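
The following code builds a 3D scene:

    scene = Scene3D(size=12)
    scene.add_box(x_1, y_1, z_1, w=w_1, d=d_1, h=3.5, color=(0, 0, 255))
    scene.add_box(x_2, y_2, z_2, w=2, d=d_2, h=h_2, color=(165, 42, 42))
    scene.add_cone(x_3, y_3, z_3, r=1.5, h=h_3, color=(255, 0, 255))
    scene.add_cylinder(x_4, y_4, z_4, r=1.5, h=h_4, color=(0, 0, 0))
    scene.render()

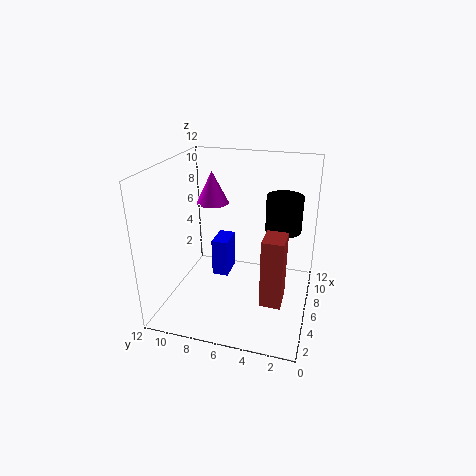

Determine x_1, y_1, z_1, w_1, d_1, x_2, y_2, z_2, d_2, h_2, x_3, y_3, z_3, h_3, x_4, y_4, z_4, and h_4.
x_1 = 7.5, y_1 = 7.5, z_1 = 1, w_1 = 2.5, d_1 = 1.5, x_2 = 1, y_2 = 1.5, z_2 = 3.5, d_2 = 1.5, h_2 = 5, x_3 = 9.5, y_3 = 9.5, z_3 = 7.5, h_3 = 3, x_4 = 7.5, y_4 = 2.5, z_4 = 6.5, h_4 = 3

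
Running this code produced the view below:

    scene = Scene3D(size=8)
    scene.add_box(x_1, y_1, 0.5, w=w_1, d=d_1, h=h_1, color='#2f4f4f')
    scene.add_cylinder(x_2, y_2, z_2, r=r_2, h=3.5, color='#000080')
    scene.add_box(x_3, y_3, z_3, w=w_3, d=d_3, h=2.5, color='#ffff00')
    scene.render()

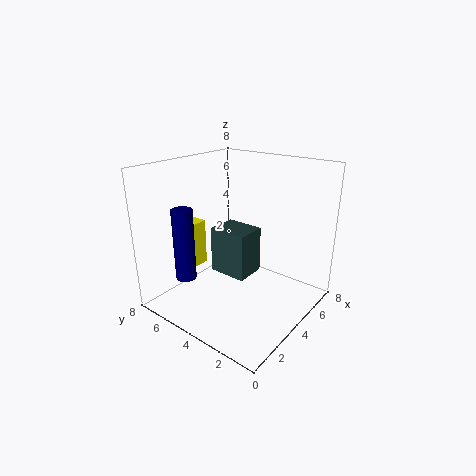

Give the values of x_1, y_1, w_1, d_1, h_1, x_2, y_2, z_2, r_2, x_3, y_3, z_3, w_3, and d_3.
x_1 = 5, y_1 = 4.5, w_1 = 2, d_1 = 2.5, h_1 = 3, x_2 = 0.5, y_2 = 4.5, z_2 = 3, r_2 = 0.5, x_3 = 2, y_3 = 5.5, z_3 = 2.5, w_3 = 1, d_3 = 1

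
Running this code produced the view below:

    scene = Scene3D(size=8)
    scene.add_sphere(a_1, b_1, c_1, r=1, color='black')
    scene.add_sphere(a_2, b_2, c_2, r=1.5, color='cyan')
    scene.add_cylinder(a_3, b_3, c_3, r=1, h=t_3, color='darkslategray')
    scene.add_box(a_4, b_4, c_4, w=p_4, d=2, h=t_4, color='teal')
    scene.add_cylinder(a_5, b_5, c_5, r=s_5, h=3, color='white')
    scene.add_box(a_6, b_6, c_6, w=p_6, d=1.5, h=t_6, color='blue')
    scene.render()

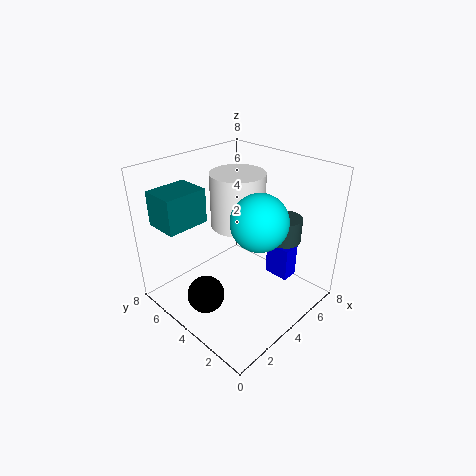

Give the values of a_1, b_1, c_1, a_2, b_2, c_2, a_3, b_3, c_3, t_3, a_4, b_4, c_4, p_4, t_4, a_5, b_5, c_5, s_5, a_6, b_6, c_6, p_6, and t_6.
a_1 = 1.5
b_1 = 4
c_1 = 1.5
a_2 = 4
b_2 = 2.5
c_2 = 5.5
a_3 = 7
b_3 = 3
c_3 = 3
t_3 = 1.5
a_4 = 1
b_4 = 6
c_4 = 4.5
p_4 = 2.5
t_4 = 2
a_5 = 4.5
b_5 = 4.5
c_5 = 4.5
s_5 = 1.5
a_6 = 6
b_6 = 2
c_6 = 1
p_6 = 1
t_6 = 2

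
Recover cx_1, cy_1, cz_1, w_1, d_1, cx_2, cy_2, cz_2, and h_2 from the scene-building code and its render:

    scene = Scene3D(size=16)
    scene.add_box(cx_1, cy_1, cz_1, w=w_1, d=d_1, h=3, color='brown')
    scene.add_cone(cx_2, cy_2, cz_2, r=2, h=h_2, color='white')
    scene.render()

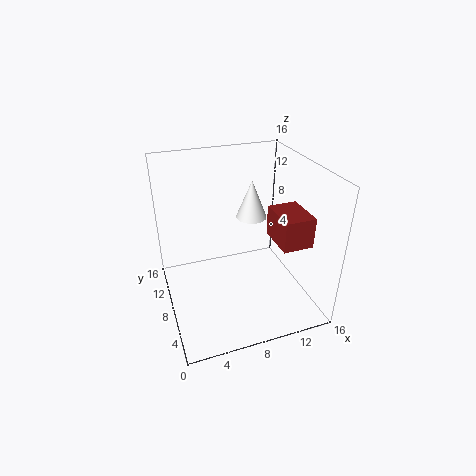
cx_1 = 10; cy_1 = 1; cz_1 = 10; w_1 = 3; d_1 = 4; cx_2 = 12; cy_2 = 14; cz_2 = 7; h_2 = 5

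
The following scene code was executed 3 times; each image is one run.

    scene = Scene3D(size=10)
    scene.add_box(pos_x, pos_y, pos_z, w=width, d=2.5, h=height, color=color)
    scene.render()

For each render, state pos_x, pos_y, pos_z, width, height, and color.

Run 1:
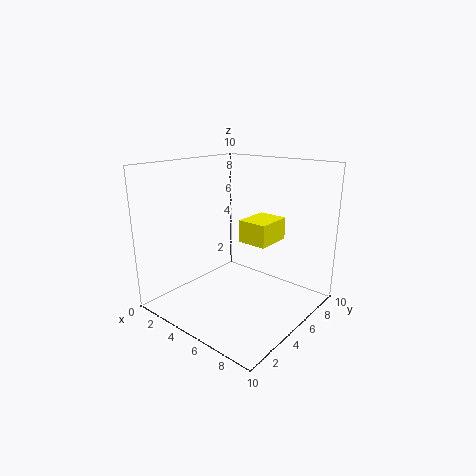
pos_x = 5.5, pos_y = 4.5, pos_z = 5, width = 2, height = 1.5, color = 'yellow'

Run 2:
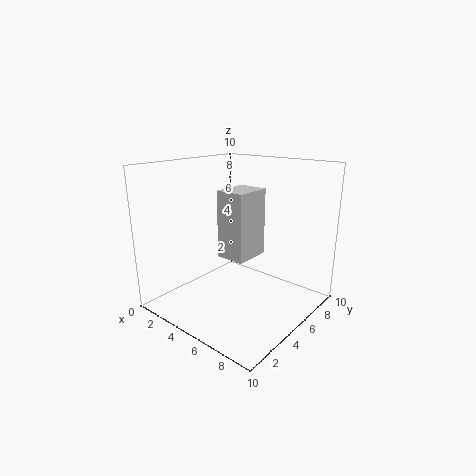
pos_x = 4.5, pos_y = 3.5, pos_z = 4, width = 2, height = 4.5, color = 'lightgray'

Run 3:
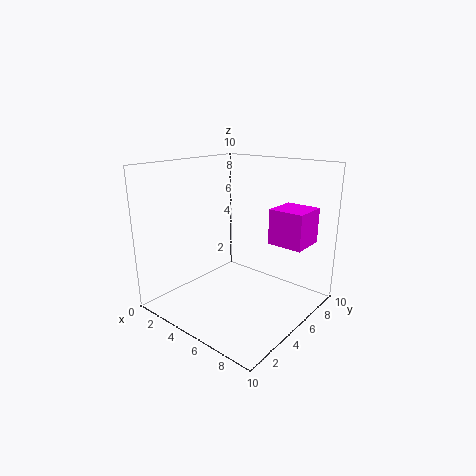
pos_x = 6.5, pos_y = 6.5, pos_z = 4.5, width = 2.5, height = 2.5, color = 'magenta'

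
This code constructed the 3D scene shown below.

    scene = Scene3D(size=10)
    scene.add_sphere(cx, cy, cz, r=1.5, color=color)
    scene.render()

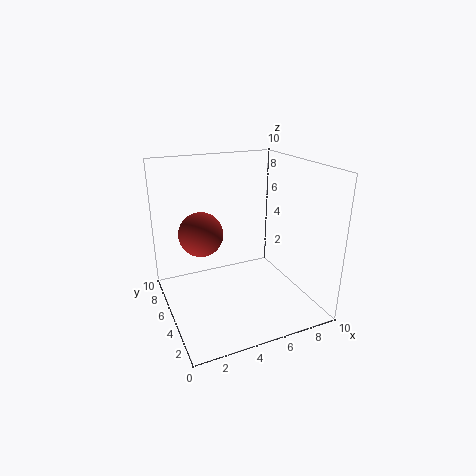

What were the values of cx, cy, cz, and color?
cx = 2.5, cy = 5.5, cz = 5.5, color = 'brown'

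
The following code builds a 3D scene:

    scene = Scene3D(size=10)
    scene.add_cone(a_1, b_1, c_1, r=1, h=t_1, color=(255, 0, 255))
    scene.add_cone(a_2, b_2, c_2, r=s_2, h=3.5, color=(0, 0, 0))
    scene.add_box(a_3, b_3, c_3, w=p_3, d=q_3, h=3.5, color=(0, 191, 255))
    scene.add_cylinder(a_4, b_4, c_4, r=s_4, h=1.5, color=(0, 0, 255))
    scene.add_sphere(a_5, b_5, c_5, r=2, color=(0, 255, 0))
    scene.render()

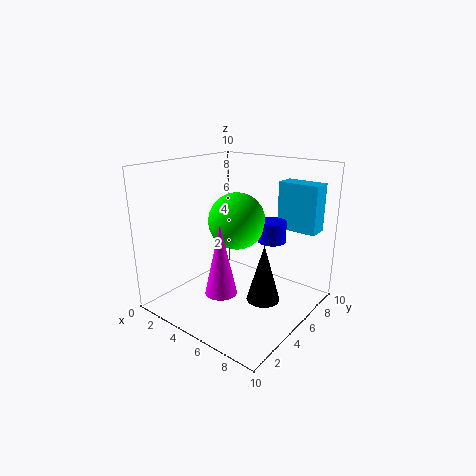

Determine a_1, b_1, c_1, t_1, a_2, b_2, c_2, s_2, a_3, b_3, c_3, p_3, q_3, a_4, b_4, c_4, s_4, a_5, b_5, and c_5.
a_1 = 6, b_1 = 2, c_1 = 2.5, t_1 = 4.5, a_2 = 8.5, b_2 = 3, c_2 = 2.5, s_2 = 1, a_3 = 6, b_3 = 8.5, c_3 = 5, p_3 = 3, q_3 = 1.5, a_4 = 6.5, b_4 = 7, c_4 = 4.5, s_4 = 1, a_5 = 4.5, b_5 = 5.5, c_5 = 6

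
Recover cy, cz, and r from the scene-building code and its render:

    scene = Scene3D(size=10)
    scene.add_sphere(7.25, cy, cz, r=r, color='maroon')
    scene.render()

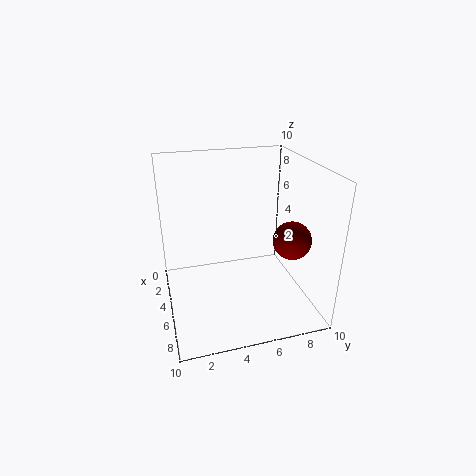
cy = 8; cz = 5.5; r = 1.25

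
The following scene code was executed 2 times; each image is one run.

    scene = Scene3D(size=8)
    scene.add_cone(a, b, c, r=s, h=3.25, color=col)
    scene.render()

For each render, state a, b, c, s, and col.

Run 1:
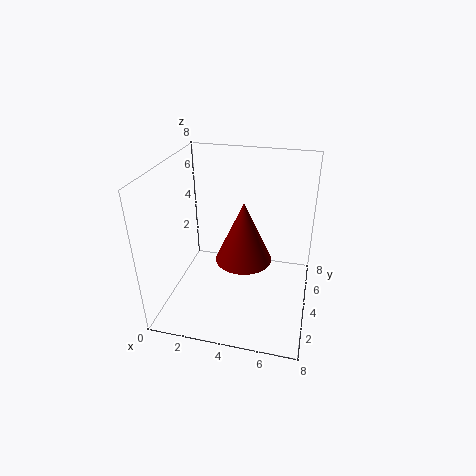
a = 4.5; b = 3.25; c = 3.25; s = 1.5; col = 'maroon'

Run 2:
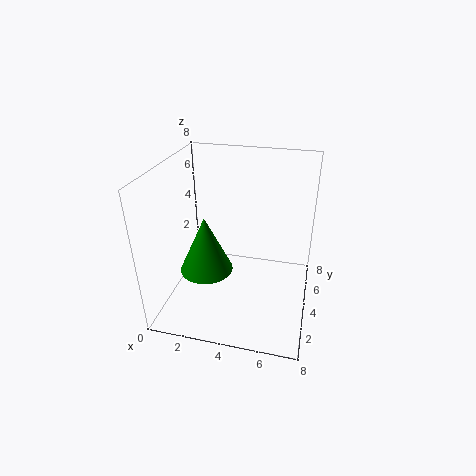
a = 2.25; b = 3.5; c = 2; s = 1.5; col = 'green'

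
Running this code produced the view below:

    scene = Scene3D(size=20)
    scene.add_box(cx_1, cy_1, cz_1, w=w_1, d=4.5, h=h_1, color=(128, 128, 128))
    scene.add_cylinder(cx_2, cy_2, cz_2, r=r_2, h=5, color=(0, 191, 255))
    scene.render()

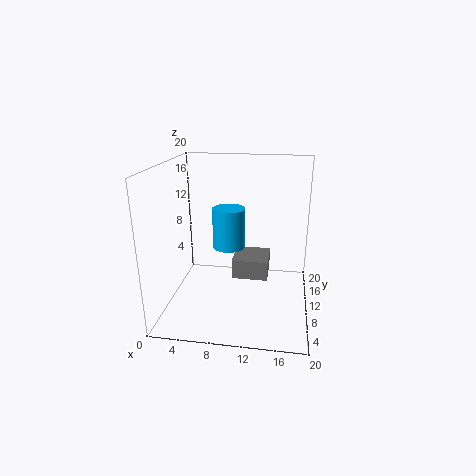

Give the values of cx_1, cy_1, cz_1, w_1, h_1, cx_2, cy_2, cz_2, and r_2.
cx_1 = 10, cy_1 = 5, cz_1 = 6.5, w_1 = 4.5, h_1 = 2.5, cx_2 = 9.5, cy_2 = 6, cz_2 = 10.5, r_2 = 2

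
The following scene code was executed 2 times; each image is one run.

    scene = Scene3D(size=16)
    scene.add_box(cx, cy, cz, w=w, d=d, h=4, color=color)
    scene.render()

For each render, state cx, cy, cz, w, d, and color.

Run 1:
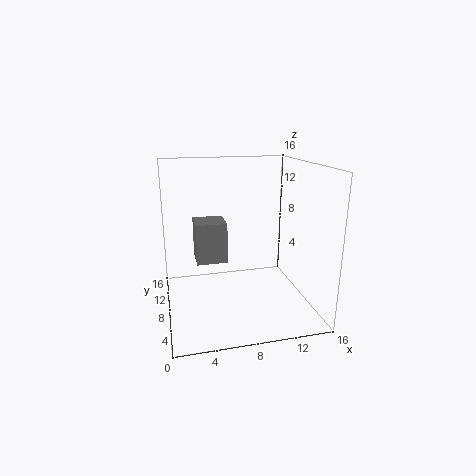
cx = 3
cy = 4
cz = 7
w = 3
d = 3
color = 'gray'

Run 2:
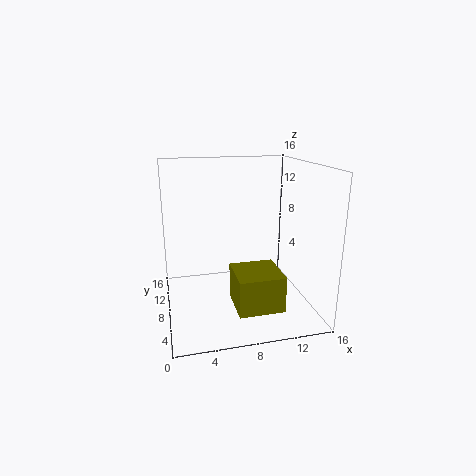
cx = 7
cy = 3
cz = 1
w = 5
d = 5
color = 'olive'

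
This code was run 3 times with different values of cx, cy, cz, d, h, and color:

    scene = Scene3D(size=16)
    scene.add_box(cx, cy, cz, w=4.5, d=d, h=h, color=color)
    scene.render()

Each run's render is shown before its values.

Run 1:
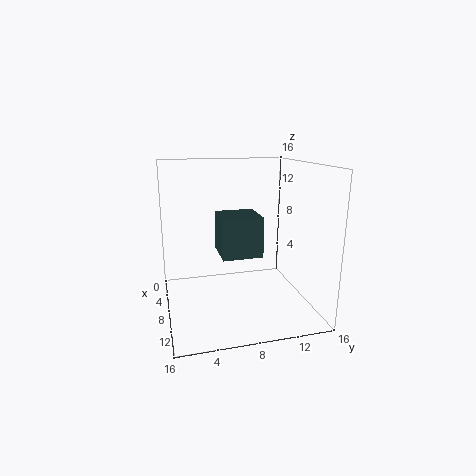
cx = 5
cy = 6
cz = 6
d = 4.5
h = 4.5
color = 'darkslategray'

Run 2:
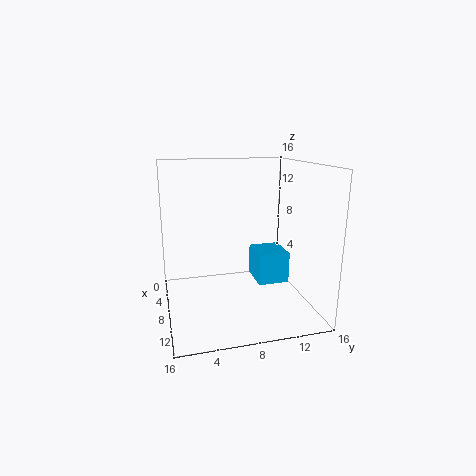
cx = 1
cy = 11.5
cz = 0.5
d = 4
h = 4
color = 'deepskyblue'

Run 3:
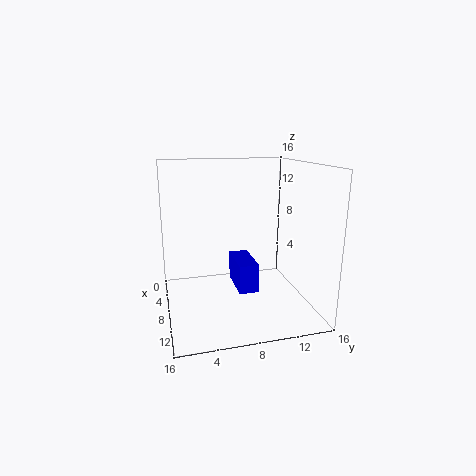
cx = 8
cy = 7
cz = 3.5
d = 2
h = 3
color = 'blue'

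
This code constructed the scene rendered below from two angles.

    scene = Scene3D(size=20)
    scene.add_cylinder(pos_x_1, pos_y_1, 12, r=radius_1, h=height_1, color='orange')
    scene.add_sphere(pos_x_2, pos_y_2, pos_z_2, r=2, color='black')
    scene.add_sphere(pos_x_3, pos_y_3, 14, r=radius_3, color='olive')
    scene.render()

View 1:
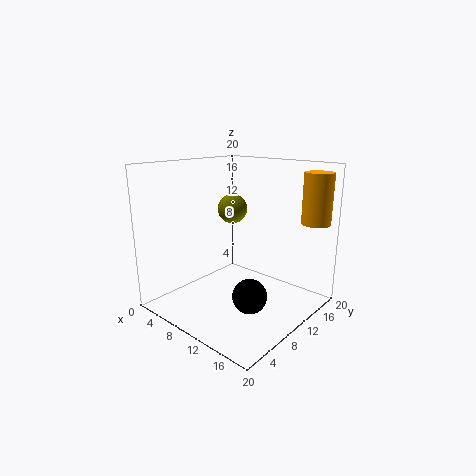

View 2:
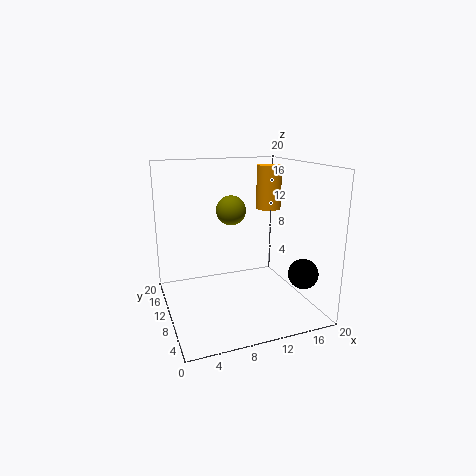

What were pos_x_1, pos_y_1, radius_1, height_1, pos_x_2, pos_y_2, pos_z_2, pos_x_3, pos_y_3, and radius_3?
pos_x_1 = 18
pos_y_1 = 17
radius_1 = 2
height_1 = 7
pos_x_2 = 17
pos_y_2 = 4
pos_z_2 = 6
pos_x_3 = 9
pos_y_3 = 10
radius_3 = 2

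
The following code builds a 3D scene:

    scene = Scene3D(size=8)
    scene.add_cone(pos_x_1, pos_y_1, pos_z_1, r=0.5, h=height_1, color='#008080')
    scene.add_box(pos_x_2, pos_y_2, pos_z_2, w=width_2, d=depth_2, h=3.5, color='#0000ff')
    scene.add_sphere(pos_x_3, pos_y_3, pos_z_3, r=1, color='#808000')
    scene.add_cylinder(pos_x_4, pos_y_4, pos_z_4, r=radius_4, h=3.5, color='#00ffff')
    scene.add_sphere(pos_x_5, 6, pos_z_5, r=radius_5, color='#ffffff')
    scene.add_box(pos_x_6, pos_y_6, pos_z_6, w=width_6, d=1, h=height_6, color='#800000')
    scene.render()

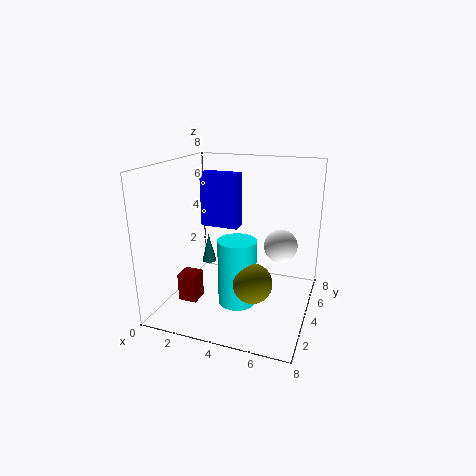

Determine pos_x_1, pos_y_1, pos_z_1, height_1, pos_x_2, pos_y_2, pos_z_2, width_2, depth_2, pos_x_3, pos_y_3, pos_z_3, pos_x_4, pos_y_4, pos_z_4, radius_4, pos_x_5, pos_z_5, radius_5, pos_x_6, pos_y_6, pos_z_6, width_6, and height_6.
pos_x_1 = 0.5, pos_y_1 = 7.5, pos_z_1 = 0.5, height_1 = 2, pos_x_2 = 0.5, pos_y_2 = 6.5, pos_z_2 = 3.5, width_2 = 2.5, depth_2 = 1, pos_x_3 = 5.5, pos_y_3 = 2, pos_z_3 = 2.5, pos_x_4 = 4.5, pos_y_4 = 2.5, pos_z_4 = 1, radius_4 = 1, pos_x_5 = 6, pos_z_5 = 3, radius_5 = 1, pos_x_6 = 1.5, pos_y_6 = 1.5, pos_z_6 = 1, width_6 = 1, height_6 = 1.5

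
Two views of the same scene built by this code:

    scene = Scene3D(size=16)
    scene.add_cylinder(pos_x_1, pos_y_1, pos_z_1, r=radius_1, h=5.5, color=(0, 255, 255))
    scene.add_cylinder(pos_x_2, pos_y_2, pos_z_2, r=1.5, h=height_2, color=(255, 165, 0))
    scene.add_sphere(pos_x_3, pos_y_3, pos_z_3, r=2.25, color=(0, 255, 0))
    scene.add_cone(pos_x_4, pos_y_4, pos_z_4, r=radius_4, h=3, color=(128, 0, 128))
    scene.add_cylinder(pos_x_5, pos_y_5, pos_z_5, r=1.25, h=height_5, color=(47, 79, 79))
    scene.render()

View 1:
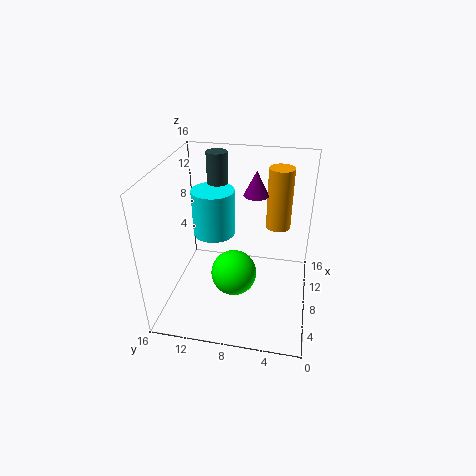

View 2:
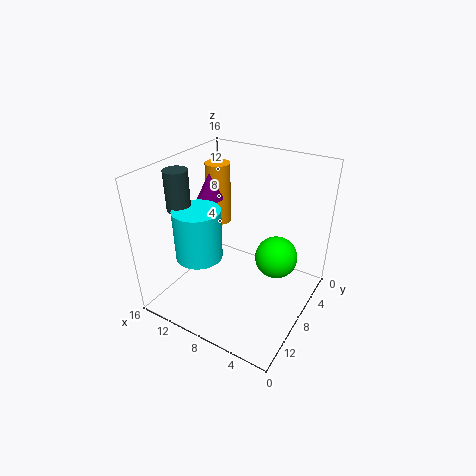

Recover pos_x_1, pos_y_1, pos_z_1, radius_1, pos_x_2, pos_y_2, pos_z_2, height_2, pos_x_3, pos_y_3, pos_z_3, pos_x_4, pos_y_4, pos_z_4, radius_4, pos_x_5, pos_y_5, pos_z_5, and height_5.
pos_x_1 = 10.75, pos_y_1 = 11.5, pos_z_1 = 6.75, radius_1 = 2.5, pos_x_2 = 13.25, pos_y_2 = 4, pos_z_2 = 7, height_2 = 7.5, pos_x_3 = 3.5, pos_y_3 = 7.5, pos_z_3 = 6.75, pos_x_4 = 12.5, pos_y_4 = 6.75, pos_z_4 = 11.25, radius_4 = 1.5, pos_x_5 = 13, pos_y_5 = 11.5, pos_z_5 = 11.75, height_5 = 4.25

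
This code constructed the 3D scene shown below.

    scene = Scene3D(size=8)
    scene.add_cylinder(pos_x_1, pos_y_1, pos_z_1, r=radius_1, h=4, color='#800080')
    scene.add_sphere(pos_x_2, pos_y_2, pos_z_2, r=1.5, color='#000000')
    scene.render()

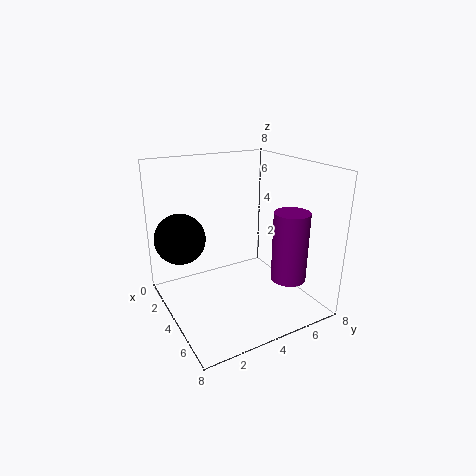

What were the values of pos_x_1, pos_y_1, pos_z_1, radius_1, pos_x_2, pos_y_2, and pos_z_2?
pos_x_1 = 5.5, pos_y_1 = 6.5, pos_z_1 = 1.5, radius_1 = 1, pos_x_2 = 1.5, pos_y_2 = 1.5, pos_z_2 = 3.5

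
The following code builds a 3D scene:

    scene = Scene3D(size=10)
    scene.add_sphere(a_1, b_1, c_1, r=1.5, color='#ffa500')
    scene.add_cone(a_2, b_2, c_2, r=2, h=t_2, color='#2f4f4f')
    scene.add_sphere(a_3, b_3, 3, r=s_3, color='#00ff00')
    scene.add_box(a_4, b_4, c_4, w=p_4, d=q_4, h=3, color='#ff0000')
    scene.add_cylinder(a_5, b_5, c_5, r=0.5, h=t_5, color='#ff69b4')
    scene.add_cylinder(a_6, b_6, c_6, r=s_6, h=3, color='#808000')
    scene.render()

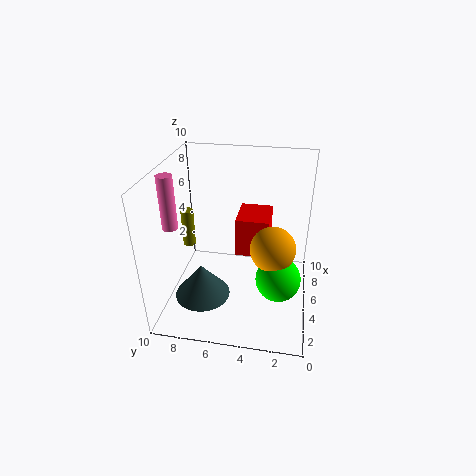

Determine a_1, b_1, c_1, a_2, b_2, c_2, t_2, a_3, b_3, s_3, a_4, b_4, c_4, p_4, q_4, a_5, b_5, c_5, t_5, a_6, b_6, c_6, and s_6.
a_1 = 4; b_1 = 2.5; c_1 = 5; a_2 = 4; b_2 = 7.5; c_2 = 0.5; t_2 = 2.5; a_3 = 3.5; b_3 = 2; s_3 = 1.5; a_4 = 6.5; b_4 = 3; c_4 = 2.5; p_4 = 3; q_4 = 2.5; a_5 = 3; b_5 = 9; c_5 = 6.5; t_5 = 3.5; a_6 = 7.5; b_6 = 9.5; c_6 = 2.5; s_6 = 0.5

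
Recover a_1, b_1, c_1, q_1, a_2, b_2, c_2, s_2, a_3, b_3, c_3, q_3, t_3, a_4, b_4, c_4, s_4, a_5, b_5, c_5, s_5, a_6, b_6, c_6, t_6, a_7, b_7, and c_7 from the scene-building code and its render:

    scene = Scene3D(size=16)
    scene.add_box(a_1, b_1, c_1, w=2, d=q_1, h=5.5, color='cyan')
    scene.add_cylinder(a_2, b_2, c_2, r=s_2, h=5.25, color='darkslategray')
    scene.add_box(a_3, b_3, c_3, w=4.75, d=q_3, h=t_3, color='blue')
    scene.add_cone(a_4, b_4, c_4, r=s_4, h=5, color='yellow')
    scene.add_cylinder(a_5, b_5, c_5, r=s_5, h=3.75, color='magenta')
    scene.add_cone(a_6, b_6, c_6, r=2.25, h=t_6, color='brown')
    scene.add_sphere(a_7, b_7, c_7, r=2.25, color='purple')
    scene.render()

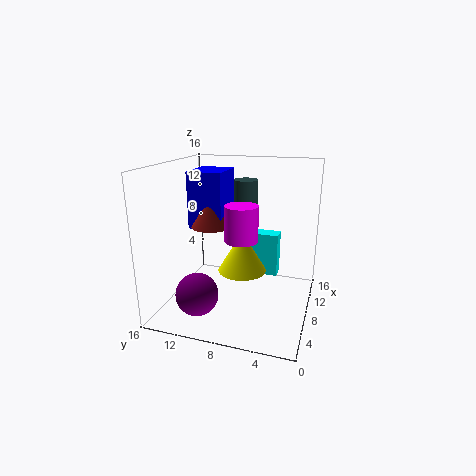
a_1 = 13.25
b_1 = 4.5
c_1 = 1.25
q_1 = 4
a_2 = 13.5
b_2 = 8.75
c_2 = 8.25
s_2 = 1.5
a_3 = 8
b_3 = 10
c_3 = 8.5
q_3 = 4
t_3 = 6.5
a_4 = 11.25
b_4 = 8.5
c_4 = 2.5
s_4 = 3
a_5 = 6
b_5 = 7
c_5 = 8.5
s_5 = 1.75
a_6 = 8.75
b_6 = 11.5
c_6 = 8.75
t_6 = 3.75
a_7 = 3.25
b_7 = 11
c_7 = 3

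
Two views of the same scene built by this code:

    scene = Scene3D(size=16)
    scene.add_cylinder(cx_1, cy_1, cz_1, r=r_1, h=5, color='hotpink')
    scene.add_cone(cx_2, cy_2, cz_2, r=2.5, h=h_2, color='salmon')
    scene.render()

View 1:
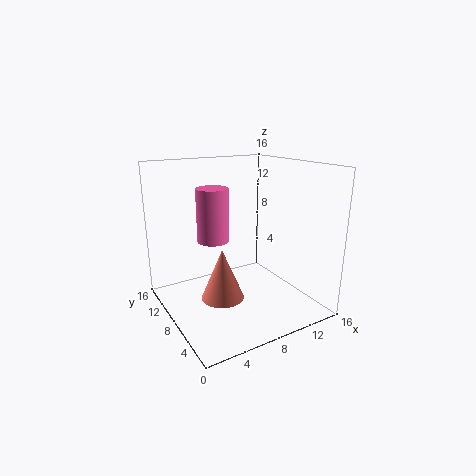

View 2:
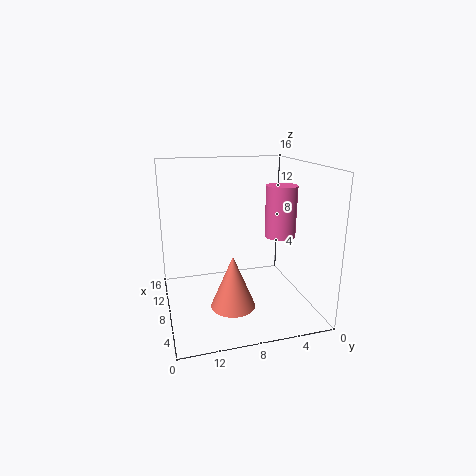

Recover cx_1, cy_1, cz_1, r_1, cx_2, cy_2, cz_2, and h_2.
cx_1 = 3.5, cy_1 = 5, cz_1 = 9.5, r_1 = 1.5, cx_2 = 6.5, cy_2 = 9, cz_2 = 0.5, h_2 = 6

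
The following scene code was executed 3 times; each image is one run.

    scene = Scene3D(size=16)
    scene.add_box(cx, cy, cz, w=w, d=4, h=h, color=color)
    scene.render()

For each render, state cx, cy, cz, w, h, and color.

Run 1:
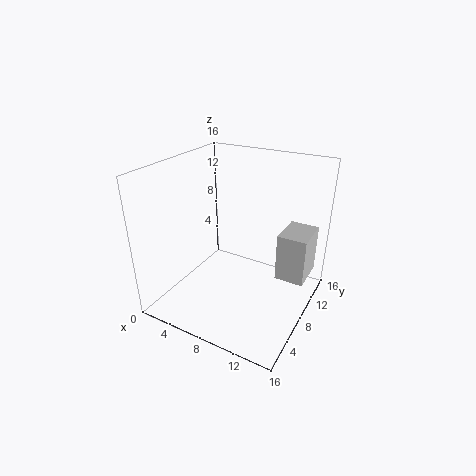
cx = 13; cy = 7; cz = 5; w = 3; h = 5; color = 'lightgray'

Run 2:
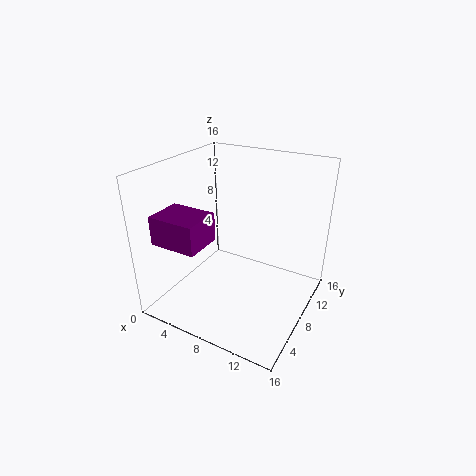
cx = 2; cy = 1; cz = 9; w = 5; h = 3; color = 'purple'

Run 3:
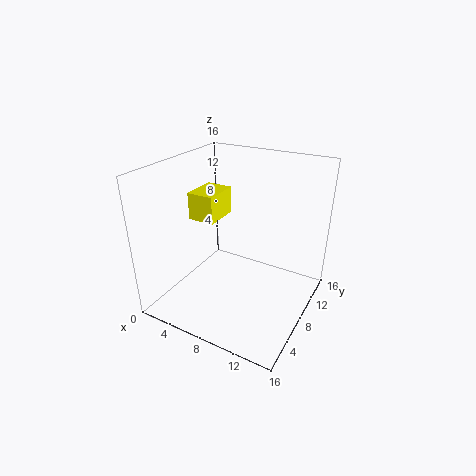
cx = 3; cy = 6; cz = 10; w = 3; h = 3; color = 'yellow'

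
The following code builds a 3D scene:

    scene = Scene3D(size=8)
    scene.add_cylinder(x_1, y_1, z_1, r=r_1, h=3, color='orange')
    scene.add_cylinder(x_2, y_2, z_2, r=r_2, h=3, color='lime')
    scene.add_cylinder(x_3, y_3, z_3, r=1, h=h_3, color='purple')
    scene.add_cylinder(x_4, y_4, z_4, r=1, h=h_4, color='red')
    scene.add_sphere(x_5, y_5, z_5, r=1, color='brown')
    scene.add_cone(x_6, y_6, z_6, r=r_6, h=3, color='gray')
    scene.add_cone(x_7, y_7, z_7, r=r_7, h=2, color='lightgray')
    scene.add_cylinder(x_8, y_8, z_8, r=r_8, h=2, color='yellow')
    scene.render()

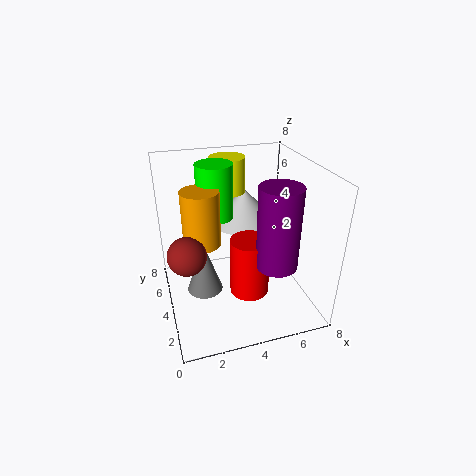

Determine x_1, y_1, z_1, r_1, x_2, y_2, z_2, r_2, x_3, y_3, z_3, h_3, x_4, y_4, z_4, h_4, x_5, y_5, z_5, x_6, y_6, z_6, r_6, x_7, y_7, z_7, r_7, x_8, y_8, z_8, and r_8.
x_1 = 2, y_1 = 4, z_1 = 4, r_1 = 1, x_2 = 3, y_2 = 5, z_2 = 5, r_2 = 1, x_3 = 5, y_3 = 1, z_3 = 4, h_3 = 4, x_4 = 4, y_4 = 2, z_4 = 2, h_4 = 3, x_5 = 1, y_5 = 3, z_5 = 4, x_6 = 2, y_6 = 4, z_6 = 1, r_6 = 1, x_7 = 5, y_7 = 6, z_7 = 4, r_7 = 2, x_8 = 4, y_8 = 6, z_8 = 6, r_8 = 1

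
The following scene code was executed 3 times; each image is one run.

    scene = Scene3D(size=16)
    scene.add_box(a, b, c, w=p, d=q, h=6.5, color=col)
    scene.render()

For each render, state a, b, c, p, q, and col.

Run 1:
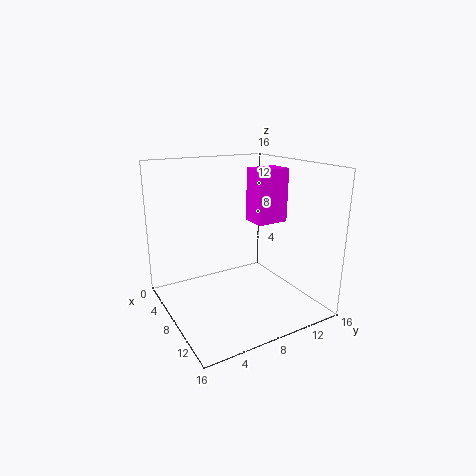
a = 4; b = 11.5; c = 8.5; p = 3; q = 4; col = 'magenta'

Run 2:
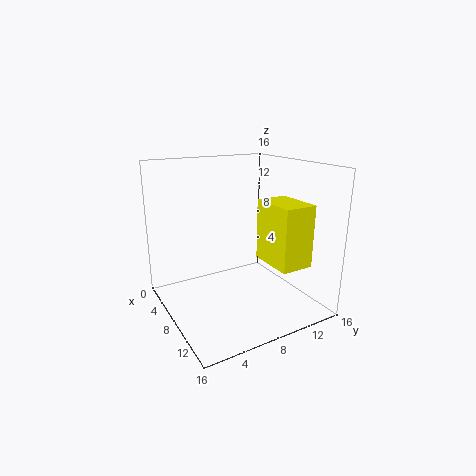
a = 9.5; b = 9.5; c = 6; p = 5; q = 3.5; col = 'yellow'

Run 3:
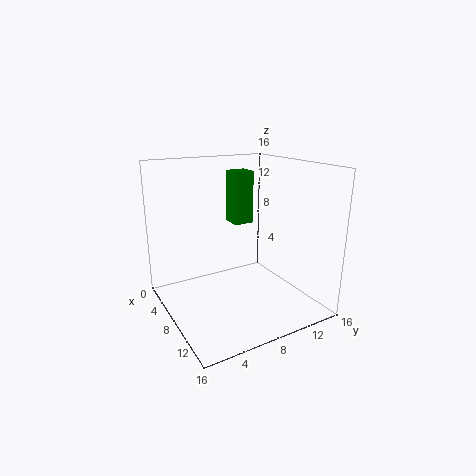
a = 1.5; b = 10; c = 8; p = 2.5; q = 2.5; col = 'green'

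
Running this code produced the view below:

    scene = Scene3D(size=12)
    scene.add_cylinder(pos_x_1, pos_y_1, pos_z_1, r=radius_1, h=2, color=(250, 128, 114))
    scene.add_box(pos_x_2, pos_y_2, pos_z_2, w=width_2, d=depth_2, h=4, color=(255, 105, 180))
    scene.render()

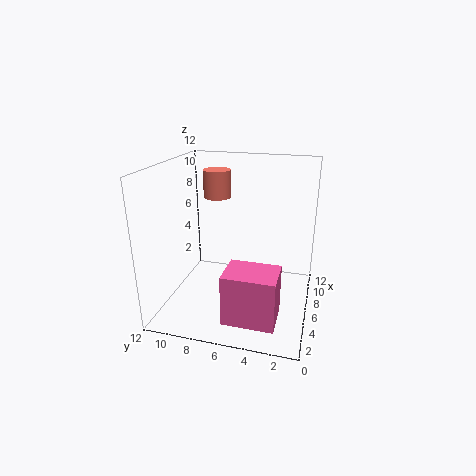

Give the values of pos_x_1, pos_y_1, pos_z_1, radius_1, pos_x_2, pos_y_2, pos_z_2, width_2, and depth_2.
pos_x_1 = 4; pos_y_1 = 7; pos_z_1 = 10; radius_1 = 1; pos_x_2 = 1; pos_y_2 = 2; pos_z_2 = 1; width_2 = 3; depth_2 = 4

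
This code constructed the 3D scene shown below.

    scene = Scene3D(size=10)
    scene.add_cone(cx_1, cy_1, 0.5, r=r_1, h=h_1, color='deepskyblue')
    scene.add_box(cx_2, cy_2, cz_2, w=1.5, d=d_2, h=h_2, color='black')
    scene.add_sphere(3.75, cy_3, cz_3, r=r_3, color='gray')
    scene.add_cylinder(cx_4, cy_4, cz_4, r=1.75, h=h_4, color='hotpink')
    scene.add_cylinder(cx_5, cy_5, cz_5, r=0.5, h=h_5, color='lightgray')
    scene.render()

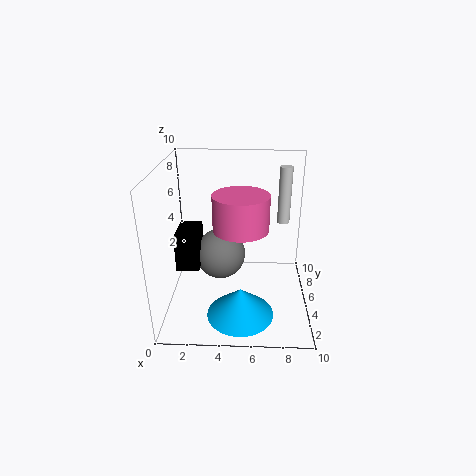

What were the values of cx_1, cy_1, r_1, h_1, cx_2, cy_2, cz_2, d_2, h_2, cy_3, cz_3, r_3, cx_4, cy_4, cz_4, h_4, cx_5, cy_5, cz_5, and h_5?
cx_1 = 5.25
cy_1 = 2.5
r_1 = 2.25
h_1 = 2
cx_2 = 1
cy_2 = 3
cz_2 = 3.5
d_2 = 2.5
h_2 = 2.5
cy_3 = 5
cz_3 = 3.75
r_3 = 1.75
cx_4 = 5.25
cy_4 = 3.25
cz_4 = 6.5
h_4 = 2.25
cx_5 = 8.5
cy_5 = 9
cz_5 = 4.5
h_5 = 4.5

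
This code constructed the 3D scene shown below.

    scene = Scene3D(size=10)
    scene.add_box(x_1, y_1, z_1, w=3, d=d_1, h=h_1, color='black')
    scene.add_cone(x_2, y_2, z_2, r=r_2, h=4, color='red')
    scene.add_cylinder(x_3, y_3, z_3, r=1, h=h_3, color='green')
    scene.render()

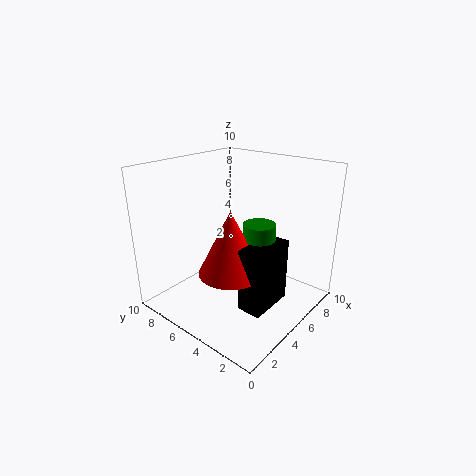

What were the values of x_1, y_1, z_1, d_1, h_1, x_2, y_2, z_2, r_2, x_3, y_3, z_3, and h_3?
x_1 = 2, y_1 = 1, z_1 = 2, d_1 = 1.5, h_1 = 4, x_2 = 2.5, y_2 = 3.5, z_2 = 4, r_2 = 2, x_3 = 4, y_3 = 2.5, z_3 = 5, h_3 = 2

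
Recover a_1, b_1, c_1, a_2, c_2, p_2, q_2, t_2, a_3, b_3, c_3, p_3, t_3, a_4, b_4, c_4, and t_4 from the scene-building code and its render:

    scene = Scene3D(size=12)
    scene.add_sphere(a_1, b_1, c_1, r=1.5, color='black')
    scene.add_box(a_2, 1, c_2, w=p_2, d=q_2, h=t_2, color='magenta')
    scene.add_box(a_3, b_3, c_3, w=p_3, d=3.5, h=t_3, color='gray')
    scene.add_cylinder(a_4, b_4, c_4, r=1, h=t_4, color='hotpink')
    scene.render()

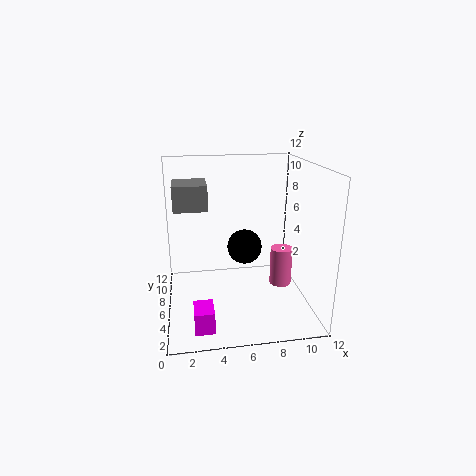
a_1 = 6.75; b_1 = 7; c_1 = 4.75; a_2 = 2; c_2 = 0.5; p_2 = 1.5; q_2 = 2; t_2 = 1.75; a_3 = 0.75; b_3 = 8; c_3 = 7.75; p_3 = 3; t_3 = 2.25; a_4 = 10.25; b_4 = 7.25; c_4 = 0.75; t_4 = 3.5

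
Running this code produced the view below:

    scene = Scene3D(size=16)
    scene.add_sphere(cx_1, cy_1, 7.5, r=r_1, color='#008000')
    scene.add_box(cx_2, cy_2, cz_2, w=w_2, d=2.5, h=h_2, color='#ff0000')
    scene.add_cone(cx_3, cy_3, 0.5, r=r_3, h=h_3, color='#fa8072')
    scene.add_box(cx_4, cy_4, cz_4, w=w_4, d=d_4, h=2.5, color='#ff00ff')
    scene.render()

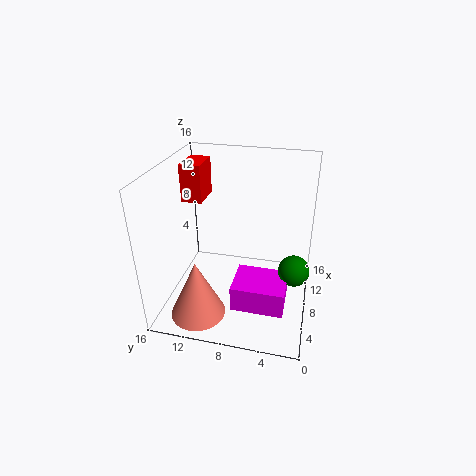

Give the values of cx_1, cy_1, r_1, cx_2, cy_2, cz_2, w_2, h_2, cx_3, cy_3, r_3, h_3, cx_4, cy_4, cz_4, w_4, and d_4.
cx_1 = 4
cy_1 = 1.5
r_1 = 1.5
cx_2 = 10.5
cy_2 = 13
cz_2 = 10.5
w_2 = 4
h_2 = 4.5
cx_3 = 3.5
cy_3 = 11.5
r_3 = 3
h_3 = 6.5
cx_4 = 0.5
cy_4 = 2
cz_4 = 4.5
w_4 = 4
d_4 = 5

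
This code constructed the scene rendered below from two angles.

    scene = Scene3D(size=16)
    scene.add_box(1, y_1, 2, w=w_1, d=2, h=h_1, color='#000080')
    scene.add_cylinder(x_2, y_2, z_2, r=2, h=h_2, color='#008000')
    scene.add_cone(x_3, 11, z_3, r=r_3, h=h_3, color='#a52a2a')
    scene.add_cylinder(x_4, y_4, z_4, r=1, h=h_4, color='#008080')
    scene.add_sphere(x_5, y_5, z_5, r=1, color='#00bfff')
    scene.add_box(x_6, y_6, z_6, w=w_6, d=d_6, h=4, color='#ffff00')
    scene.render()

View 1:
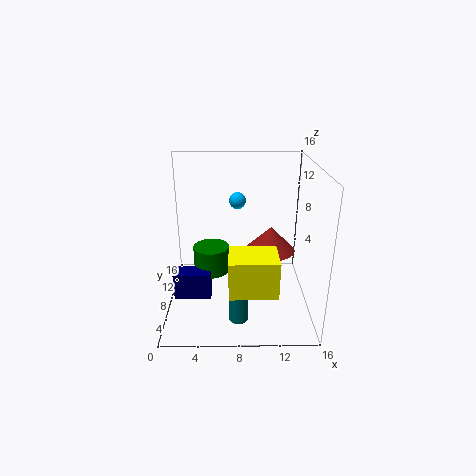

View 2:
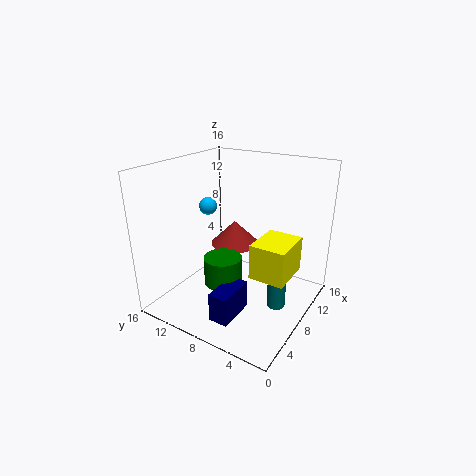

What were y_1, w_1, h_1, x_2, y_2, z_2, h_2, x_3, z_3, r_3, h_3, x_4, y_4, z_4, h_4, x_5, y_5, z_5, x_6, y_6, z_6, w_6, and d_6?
y_1 = 5; w_1 = 4; h_1 = 3; x_2 = 5; y_2 = 8; z_2 = 4; h_2 = 3; x_3 = 12; z_3 = 5; r_3 = 3; h_3 = 3; x_4 = 8; y_4 = 3; z_4 = 1; h_4 = 6; x_5 = 8; y_5 = 12; z_5 = 11; x_6 = 7; y_6 = 2; z_6 = 4; w_6 = 5; d_6 = 4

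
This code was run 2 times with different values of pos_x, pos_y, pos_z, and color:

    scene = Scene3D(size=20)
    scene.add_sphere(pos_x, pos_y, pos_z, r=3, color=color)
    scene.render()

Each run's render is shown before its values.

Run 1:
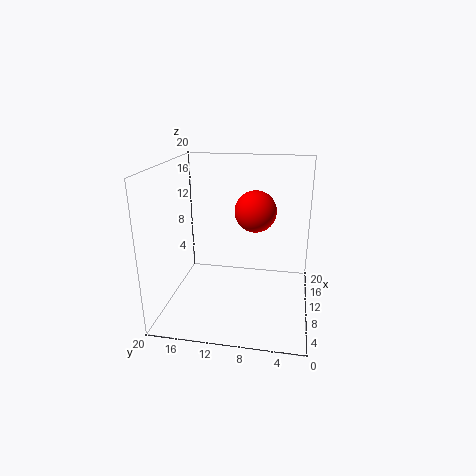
pos_x = 13; pos_y = 8; pos_z = 13; color = 'red'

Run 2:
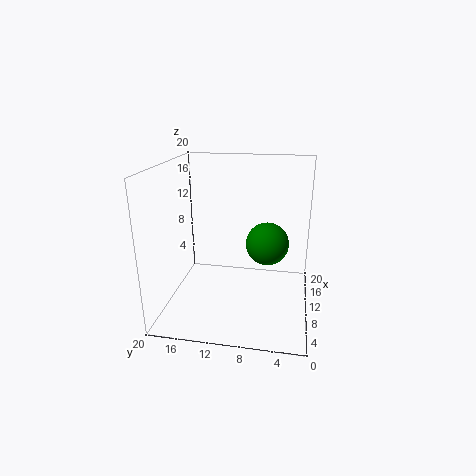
pos_x = 11; pos_y = 6; pos_z = 9; color = 'green'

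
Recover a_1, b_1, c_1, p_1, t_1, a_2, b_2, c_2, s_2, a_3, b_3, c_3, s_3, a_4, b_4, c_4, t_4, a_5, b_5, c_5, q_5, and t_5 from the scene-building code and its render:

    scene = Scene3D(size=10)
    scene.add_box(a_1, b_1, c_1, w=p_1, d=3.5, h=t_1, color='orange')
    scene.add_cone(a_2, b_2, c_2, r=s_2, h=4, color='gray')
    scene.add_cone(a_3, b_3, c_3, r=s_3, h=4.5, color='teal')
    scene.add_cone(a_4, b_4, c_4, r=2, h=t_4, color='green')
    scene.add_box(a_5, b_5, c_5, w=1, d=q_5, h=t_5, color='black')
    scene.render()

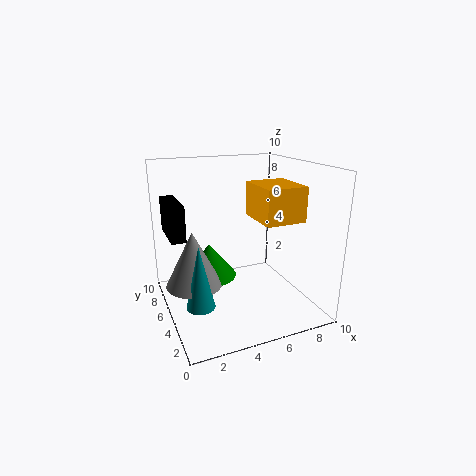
a_1 = 6.5; b_1 = 3.5; c_1 = 6; p_1 = 3; t_1 = 2.5; a_2 = 2; b_2 = 6; c_2 = 1.5; s_2 = 2; a_3 = 2; b_3 = 4.5; c_3 = 0.5; s_3 = 1; a_4 = 3.5; b_4 = 7; c_4 = 1.5; t_4 = 2.5; a_5 = 0.5; b_5 = 5.5; c_5 = 5; q_5 = 3.5; t_5 = 2.5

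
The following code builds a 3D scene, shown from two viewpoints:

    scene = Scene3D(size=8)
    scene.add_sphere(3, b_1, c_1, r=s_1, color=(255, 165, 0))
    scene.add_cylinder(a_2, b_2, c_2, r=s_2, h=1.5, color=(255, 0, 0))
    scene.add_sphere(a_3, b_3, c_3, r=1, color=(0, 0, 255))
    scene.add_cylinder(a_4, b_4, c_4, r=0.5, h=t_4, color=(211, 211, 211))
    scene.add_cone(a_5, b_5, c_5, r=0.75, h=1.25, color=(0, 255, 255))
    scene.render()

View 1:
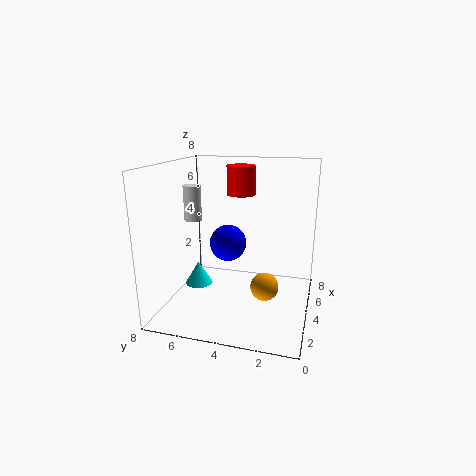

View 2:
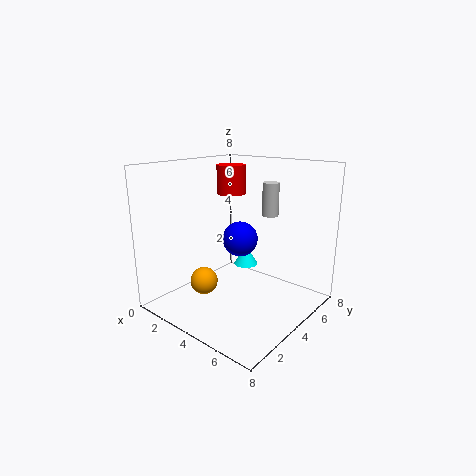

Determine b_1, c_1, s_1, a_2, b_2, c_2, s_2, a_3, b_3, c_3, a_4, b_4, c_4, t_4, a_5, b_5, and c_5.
b_1 = 2.25
c_1 = 1.75
s_1 = 0.75
a_2 = 3.75
b_2 = 3.75
c_2 = 6.5
s_2 = 0.75
a_3 = 3.75
b_3 = 4.5
c_3 = 3.75
a_4 = 4.25
b_4 = 6.75
c_4 = 4.75
t_4 = 2
a_5 = 3
b_5 = 6
c_5 = 1.5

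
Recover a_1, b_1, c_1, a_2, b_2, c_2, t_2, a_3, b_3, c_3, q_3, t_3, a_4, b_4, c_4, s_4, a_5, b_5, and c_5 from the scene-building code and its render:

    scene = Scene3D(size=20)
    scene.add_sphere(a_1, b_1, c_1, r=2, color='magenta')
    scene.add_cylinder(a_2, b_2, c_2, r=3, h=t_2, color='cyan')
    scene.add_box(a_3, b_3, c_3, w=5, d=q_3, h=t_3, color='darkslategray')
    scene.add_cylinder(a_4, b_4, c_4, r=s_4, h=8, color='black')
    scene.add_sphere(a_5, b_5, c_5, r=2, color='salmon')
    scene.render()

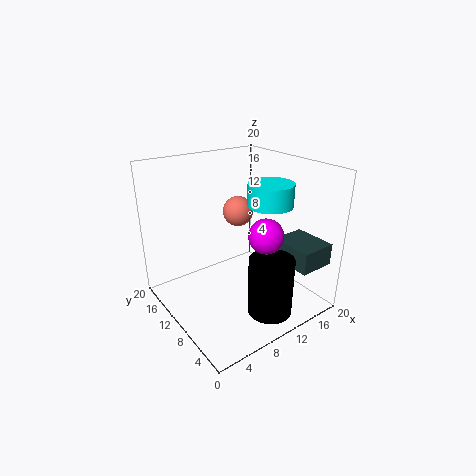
a_1 = 8, b_1 = 2, c_1 = 14, a_2 = 13, b_2 = 7, c_2 = 15, t_2 = 3, a_3 = 14, b_3 = 1, c_3 = 7, q_3 = 6, t_3 = 3, a_4 = 11, b_4 = 4, c_4 = 1, s_4 = 3, a_5 = 10, b_5 = 10, c_5 = 14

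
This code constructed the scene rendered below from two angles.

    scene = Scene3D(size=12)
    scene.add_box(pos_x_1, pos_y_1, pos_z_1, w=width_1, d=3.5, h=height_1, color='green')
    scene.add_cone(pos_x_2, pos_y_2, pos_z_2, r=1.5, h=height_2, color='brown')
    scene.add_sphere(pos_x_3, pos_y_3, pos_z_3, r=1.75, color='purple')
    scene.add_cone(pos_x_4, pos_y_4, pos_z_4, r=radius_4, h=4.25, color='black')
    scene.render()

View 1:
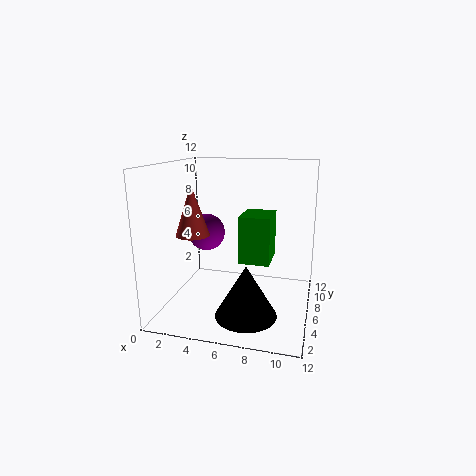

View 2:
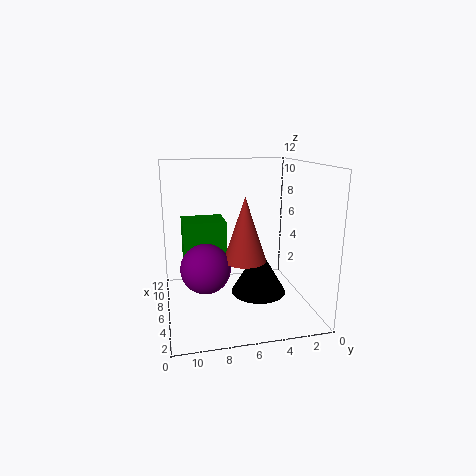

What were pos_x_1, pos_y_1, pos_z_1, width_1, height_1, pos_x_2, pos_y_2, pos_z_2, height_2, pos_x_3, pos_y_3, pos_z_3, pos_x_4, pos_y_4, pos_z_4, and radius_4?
pos_x_1 = 5.75; pos_y_1 = 7; pos_z_1 = 3.25; width_1 = 2.75; height_1 = 4.25; pos_x_2 = 1.75; pos_y_2 = 6.5; pos_z_2 = 5.75; height_2 = 4.5; pos_x_3 = 2; pos_y_3 = 9.25; pos_z_3 = 5.25; pos_x_4 = 7.25; pos_y_4 = 3.75; pos_z_4 = 0.25; radius_4 = 2.5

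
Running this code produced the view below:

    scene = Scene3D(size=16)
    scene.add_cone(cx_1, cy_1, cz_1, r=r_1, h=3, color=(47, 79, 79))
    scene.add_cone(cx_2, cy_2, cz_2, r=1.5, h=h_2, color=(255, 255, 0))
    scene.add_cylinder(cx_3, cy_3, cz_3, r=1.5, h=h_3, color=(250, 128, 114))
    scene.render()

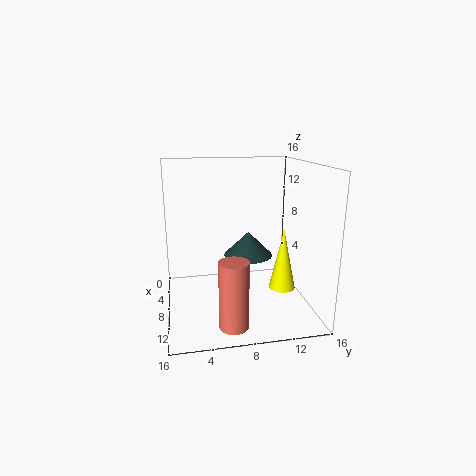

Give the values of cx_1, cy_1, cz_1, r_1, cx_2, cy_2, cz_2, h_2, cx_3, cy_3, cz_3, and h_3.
cx_1 = 4.5; cy_1 = 10; cz_1 = 4.5; r_1 = 3; cx_2 = 9; cy_2 = 13; cz_2 = 2; h_2 = 7; cx_3 = 13.5; cy_3 = 6.5; cz_3 = 0.5; h_3 = 7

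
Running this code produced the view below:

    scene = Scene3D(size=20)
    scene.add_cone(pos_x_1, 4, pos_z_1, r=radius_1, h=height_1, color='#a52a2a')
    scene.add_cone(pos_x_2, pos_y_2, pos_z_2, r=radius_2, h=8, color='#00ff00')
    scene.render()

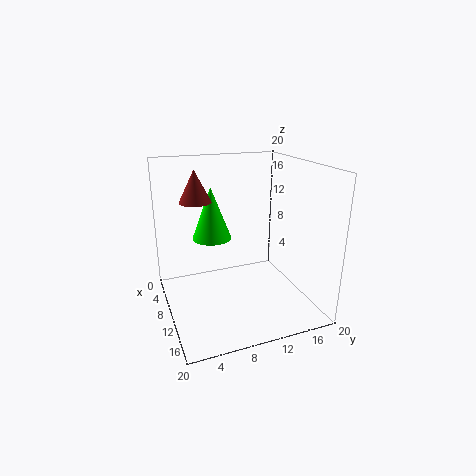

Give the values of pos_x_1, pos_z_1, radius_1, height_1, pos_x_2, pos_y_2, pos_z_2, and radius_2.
pos_x_1 = 11
pos_z_1 = 16
radius_1 = 2
height_1 = 4
pos_x_2 = 4
pos_y_2 = 8
pos_z_2 = 8
radius_2 = 3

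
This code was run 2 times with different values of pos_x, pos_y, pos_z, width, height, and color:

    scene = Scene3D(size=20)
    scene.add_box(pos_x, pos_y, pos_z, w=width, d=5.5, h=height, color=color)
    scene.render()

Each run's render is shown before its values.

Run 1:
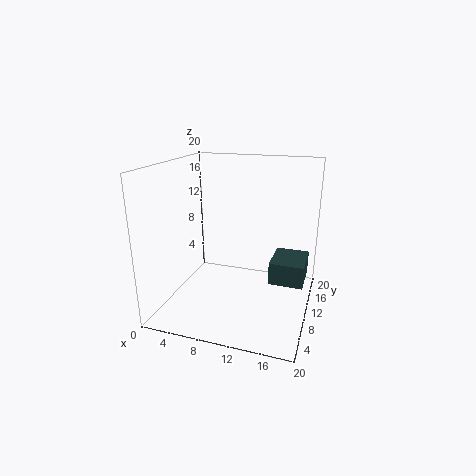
pos_x = 15
pos_y = 7.5
pos_z = 5
width = 4.5
height = 3
color = 'darkslategray'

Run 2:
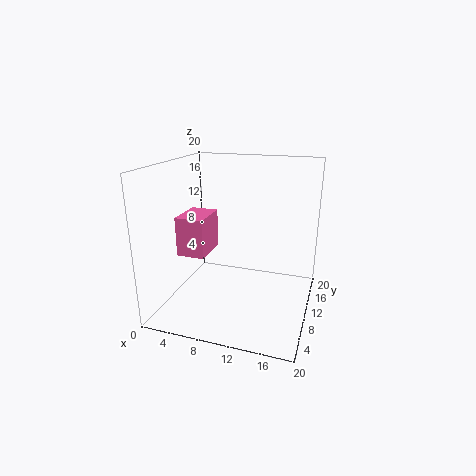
pos_x = 2
pos_y = 7
pos_z = 7.5
width = 4
height = 5.5
color = 'hotpink'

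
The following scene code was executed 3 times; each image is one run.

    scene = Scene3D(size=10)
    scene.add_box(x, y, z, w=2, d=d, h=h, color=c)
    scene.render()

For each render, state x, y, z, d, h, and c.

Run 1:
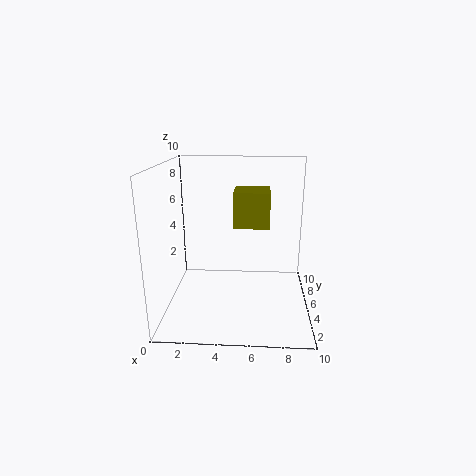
x = 5, y = 1, z = 7, d = 2, h = 2, c = 'olive'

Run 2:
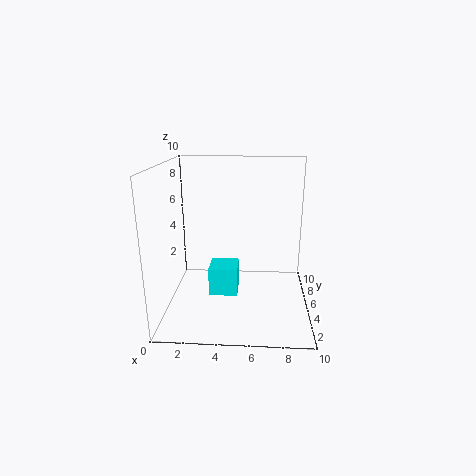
x = 3, y = 4, z = 1, d = 2, h = 2, c = 'cyan'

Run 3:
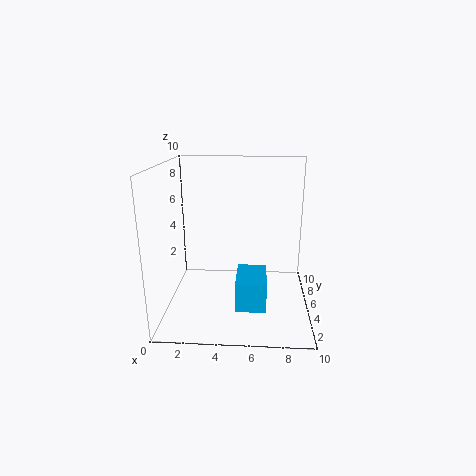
x = 5, y = 2, z = 1, d = 3, h = 2, c = 'deepskyblue'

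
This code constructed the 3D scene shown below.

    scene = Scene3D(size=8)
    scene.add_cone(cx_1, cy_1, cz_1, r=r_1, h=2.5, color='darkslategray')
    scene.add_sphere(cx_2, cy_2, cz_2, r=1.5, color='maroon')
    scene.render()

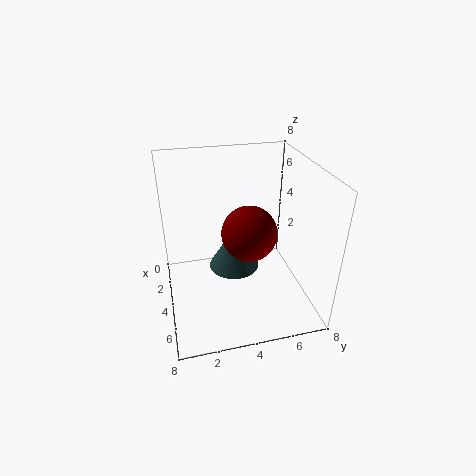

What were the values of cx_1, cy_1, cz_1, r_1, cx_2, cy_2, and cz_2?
cx_1 = 3; cy_1 = 4; cz_1 = 1.5; r_1 = 1.5; cx_2 = 4.5; cy_2 = 4.5; cz_2 = 4.5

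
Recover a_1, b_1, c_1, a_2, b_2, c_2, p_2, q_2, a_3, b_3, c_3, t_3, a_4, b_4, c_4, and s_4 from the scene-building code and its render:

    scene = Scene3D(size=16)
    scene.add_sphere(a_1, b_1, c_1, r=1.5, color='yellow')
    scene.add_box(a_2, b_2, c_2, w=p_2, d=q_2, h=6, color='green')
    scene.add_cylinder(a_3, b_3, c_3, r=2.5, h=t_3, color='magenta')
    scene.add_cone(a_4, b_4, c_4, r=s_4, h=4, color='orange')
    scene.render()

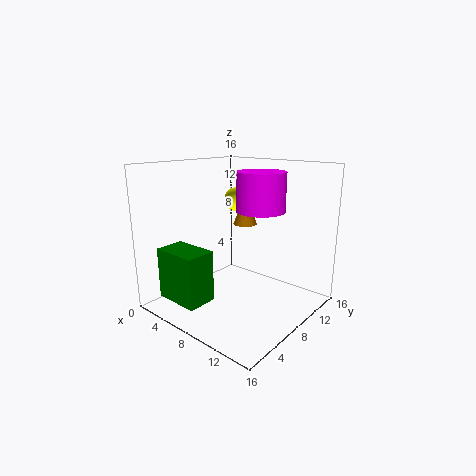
a_1 = 3.5
b_1 = 13
c_1 = 11
a_2 = 0.5
b_2 = 2.5
c_2 = 0.5
p_2 = 5.5
q_2 = 3.5
a_3 = 11
b_3 = 8
c_3 = 11.5
t_3 = 4
a_4 = 5
b_4 = 13
c_4 = 8
s_4 = 1.5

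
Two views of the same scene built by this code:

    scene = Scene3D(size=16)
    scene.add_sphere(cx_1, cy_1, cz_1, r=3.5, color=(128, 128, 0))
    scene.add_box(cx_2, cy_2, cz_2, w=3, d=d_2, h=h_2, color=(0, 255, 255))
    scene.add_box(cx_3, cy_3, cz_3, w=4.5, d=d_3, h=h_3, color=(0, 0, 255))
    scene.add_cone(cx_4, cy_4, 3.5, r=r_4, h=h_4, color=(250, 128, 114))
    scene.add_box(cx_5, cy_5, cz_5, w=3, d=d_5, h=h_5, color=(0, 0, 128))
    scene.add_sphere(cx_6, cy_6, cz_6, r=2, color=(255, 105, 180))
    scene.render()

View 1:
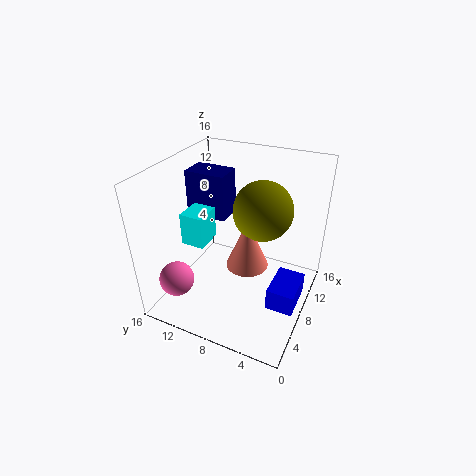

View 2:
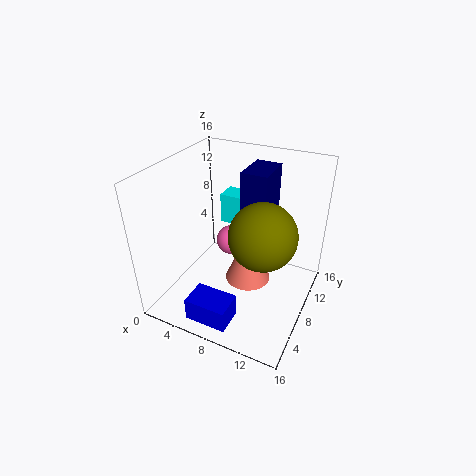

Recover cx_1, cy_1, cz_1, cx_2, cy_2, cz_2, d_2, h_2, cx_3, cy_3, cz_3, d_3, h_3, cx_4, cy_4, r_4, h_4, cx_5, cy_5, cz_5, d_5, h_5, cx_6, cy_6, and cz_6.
cx_1 = 11.5; cy_1 = 6.5; cz_1 = 10; cx_2 = 4.5; cy_2 = 10.5; cz_2 = 8; d_2 = 2.5; h_2 = 3.5; cx_3 = 5.5; cy_3 = 0.5; cz_3 = 1.5; d_3 = 3; h_3 = 2.5; cx_4 = 9.5; cy_4 = 7.5; r_4 = 2.5; h_4 = 6; cx_5 = 7.5; cy_5 = 9.5; cz_5 = 10; d_5 = 4.5; h_5 = 5; cx_6 = 4; cy_6 = 14; cz_6 = 3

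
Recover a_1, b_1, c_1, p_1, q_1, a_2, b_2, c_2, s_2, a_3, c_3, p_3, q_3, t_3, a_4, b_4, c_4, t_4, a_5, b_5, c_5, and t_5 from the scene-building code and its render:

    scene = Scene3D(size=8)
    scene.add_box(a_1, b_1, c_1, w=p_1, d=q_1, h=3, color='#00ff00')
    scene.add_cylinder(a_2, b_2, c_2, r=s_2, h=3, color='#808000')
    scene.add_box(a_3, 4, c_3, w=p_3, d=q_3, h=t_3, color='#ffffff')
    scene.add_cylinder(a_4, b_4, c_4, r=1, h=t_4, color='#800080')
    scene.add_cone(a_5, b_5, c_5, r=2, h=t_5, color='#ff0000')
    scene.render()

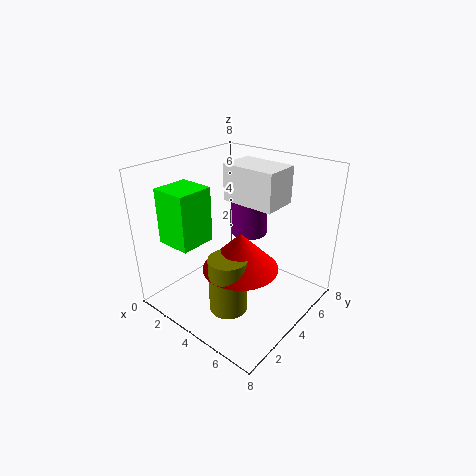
a_1 = 1, b_1 = 1, c_1 = 4, p_1 = 2, q_1 = 2, a_2 = 5, b_2 = 2, c_2 = 1, s_2 = 1, a_3 = 3, c_3 = 6, p_3 = 3, q_3 = 2, t_3 = 2, a_4 = 4, b_4 = 5, c_4 = 4, t_4 = 2, a_5 = 5, b_5 = 3, c_5 = 3, t_5 = 2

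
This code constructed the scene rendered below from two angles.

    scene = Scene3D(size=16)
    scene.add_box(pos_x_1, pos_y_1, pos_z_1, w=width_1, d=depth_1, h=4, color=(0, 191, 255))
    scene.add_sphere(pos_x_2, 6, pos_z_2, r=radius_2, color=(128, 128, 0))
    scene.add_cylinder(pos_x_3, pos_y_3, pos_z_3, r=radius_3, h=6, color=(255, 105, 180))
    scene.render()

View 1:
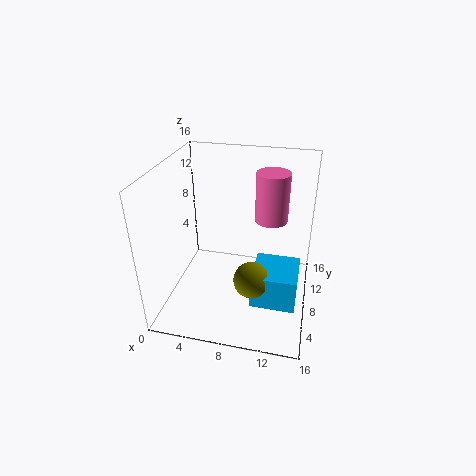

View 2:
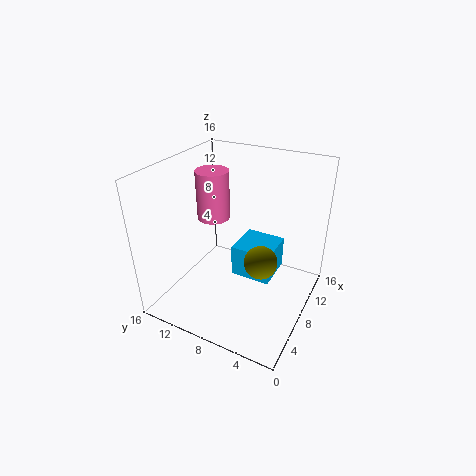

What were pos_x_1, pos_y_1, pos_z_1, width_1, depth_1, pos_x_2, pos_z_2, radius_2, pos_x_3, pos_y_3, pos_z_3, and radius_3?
pos_x_1 = 10
pos_y_1 = 5
pos_z_1 = 1
width_1 = 5
depth_1 = 5
pos_x_2 = 10
pos_z_2 = 4
radius_2 = 2
pos_x_3 = 11
pos_y_3 = 13
pos_z_3 = 8
radius_3 = 2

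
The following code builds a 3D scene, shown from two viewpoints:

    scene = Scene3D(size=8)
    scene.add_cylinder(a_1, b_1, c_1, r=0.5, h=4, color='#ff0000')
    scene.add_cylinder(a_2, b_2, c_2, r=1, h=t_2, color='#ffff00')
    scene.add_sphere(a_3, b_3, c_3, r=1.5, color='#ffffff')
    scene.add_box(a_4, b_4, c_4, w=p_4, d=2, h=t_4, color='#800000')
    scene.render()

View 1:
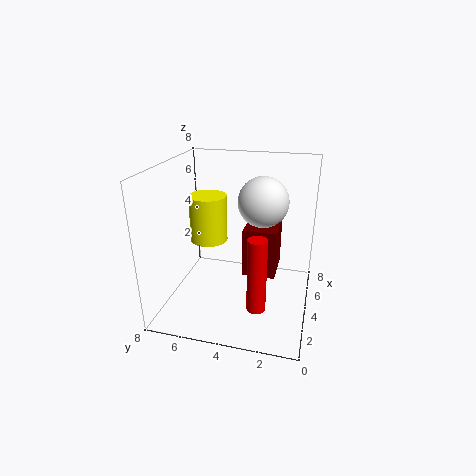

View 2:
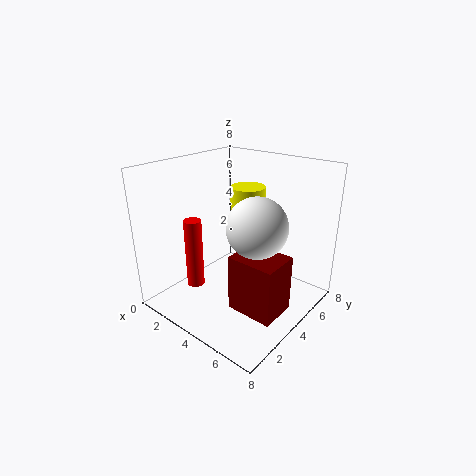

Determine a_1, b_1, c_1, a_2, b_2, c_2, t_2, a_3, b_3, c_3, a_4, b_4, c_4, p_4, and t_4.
a_1 = 2, b_1 = 2.5, c_1 = 1, a_2 = 3.5, b_2 = 5.5, c_2 = 4, t_2 = 2.5, a_3 = 6, b_3 = 3, c_3 = 5.5, a_4 = 5, b_4 = 2, c_4 = 1, p_4 = 2.5, t_4 = 3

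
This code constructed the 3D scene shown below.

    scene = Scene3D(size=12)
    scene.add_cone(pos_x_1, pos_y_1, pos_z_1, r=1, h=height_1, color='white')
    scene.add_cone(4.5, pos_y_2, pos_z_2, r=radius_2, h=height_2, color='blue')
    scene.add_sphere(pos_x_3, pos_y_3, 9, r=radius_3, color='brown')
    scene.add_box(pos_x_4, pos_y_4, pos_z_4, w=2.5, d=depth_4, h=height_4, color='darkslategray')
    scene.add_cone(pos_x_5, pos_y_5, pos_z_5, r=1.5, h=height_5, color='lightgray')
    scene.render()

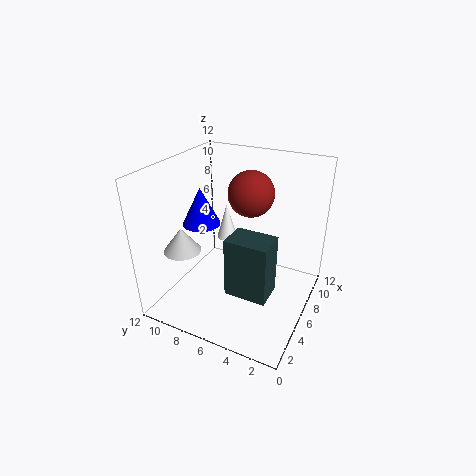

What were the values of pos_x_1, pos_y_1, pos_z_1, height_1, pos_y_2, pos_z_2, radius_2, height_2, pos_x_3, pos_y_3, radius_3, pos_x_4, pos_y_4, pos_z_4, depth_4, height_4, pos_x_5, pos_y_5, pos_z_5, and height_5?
pos_x_1 = 10.5
pos_y_1 = 9.5
pos_z_1 = 3
height_1 = 3.5
pos_y_2 = 8.5
pos_z_2 = 7.5
radius_2 = 1.5
height_2 = 3
pos_x_3 = 8.5
pos_y_3 = 6
radius_3 = 2
pos_x_4 = 3.5
pos_y_4 = 2.5
pos_z_4 = 2
depth_4 = 3.5
height_4 = 5
pos_x_5 = 3
pos_y_5 = 9.5
pos_z_5 = 5.5
height_5 = 2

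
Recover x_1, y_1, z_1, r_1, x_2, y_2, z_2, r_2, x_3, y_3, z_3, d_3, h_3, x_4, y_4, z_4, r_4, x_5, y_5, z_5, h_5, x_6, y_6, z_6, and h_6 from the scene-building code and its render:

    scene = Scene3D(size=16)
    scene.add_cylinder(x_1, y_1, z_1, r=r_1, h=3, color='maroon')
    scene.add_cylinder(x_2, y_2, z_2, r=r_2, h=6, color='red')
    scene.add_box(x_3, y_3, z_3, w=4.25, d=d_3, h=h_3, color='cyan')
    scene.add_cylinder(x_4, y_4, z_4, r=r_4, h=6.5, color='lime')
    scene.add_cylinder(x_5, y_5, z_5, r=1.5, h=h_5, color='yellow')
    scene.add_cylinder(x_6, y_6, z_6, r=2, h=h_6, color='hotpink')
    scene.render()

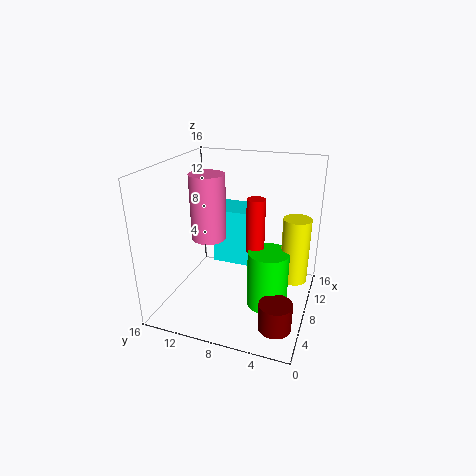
x_1 = 4
y_1 = 2.5
z_1 = 0.25
r_1 = 1.75
x_2 = 8
y_2 = 6
z_2 = 6.75
r_2 = 1
x_3 = 10.25
y_3 = 7.25
z_3 = 3.25
d_3 = 4.75
h_3 = 6.75
x_4 = 7.25
y_4 = 4.25
z_4 = 0.75
r_4 = 2.25
x_5 = 9
y_5 = 1.75
z_5 = 3.5
h_5 = 7.25
x_6 = 8.5
y_6 = 11.75
z_6 = 7.25
h_6 = 7.5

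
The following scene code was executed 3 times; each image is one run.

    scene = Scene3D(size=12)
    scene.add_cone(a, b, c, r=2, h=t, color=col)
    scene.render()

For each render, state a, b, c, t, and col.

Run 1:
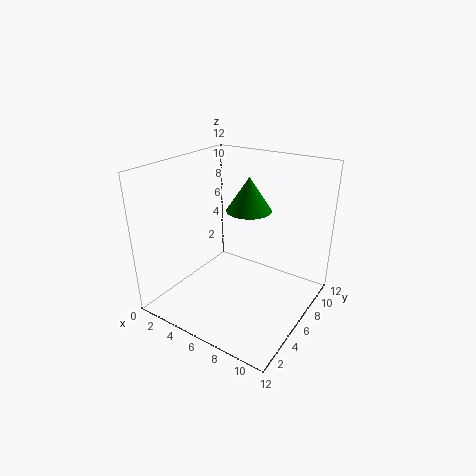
a = 5.5, b = 8.5, c = 7.5, t = 3, col = 'green'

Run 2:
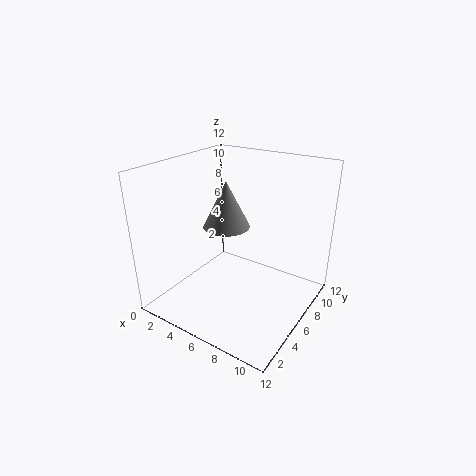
a = 4.5, b = 6.5, c = 6.5, t = 4, col = 'gray'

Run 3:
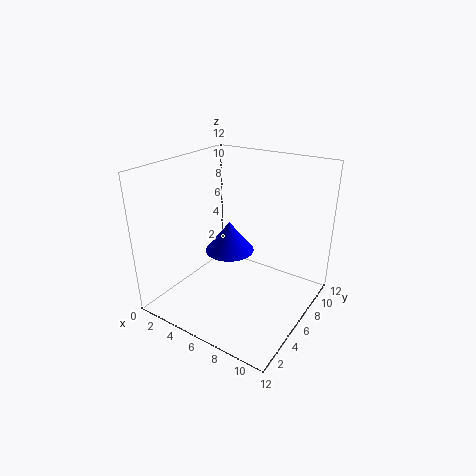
a = 5.5, b = 5.5, c = 5, t = 2.5, col = 'blue'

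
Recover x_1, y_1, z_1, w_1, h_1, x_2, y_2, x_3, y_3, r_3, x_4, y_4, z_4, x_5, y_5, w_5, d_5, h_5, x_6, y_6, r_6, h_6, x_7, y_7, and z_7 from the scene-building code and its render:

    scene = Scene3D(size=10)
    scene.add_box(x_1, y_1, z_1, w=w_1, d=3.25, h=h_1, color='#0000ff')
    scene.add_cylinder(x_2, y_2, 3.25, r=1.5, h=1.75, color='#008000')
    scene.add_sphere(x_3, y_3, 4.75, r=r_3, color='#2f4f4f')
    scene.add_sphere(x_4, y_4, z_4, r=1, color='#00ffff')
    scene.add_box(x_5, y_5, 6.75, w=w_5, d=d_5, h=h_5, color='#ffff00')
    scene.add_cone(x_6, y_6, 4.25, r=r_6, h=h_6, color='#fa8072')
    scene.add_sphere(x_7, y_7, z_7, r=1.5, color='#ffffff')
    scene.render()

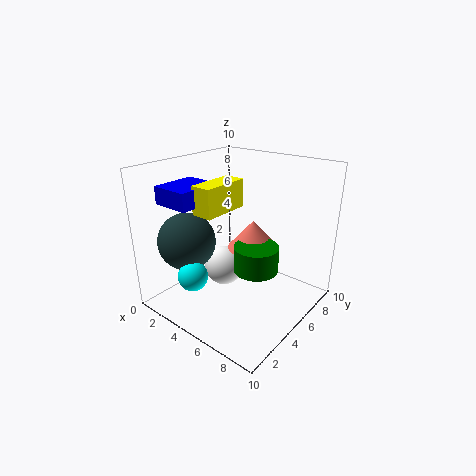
x_1 = 0.25, y_1 = 2, z_1 = 7.25, w_1 = 2.75, h_1 = 1.25, x_2 = 6.75, y_2 = 4.75, x_3 = 2.25, y_3 = 2.75, r_3 = 2, x_4 = 3.75, y_4 = 1.75, z_4 = 3, x_5 = 2.75, y_5 = 3, w_5 = 1.5, d_5 = 3.5, h_5 = 2, x_6 = 5.75, y_6 = 5.75, r_6 = 1.75, h_6 = 2, x_7 = 3, y_7 = 5.75, z_7 = 1.75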